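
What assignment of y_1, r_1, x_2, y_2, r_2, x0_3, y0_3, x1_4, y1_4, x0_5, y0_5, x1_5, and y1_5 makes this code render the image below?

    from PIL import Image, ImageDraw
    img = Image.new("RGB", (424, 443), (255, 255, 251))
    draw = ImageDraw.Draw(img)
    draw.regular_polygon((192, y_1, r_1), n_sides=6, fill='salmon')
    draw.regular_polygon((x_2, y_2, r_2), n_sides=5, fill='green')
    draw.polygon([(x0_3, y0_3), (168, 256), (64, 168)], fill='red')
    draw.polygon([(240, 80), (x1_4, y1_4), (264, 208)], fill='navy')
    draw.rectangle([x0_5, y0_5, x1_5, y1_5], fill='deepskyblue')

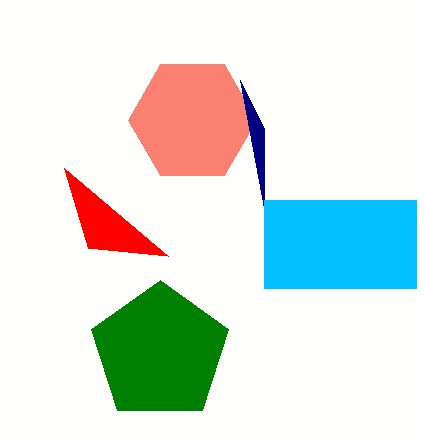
y_1 = 120, r_1 = 64, x_2 = 160, y_2 = 352, r_2 = 72, x0_3 = 88, y0_3 = 248, x1_4 = 264, y1_4 = 128, x0_5 = 264, y0_5 = 200, x1_5 = 416, y1_5 = 288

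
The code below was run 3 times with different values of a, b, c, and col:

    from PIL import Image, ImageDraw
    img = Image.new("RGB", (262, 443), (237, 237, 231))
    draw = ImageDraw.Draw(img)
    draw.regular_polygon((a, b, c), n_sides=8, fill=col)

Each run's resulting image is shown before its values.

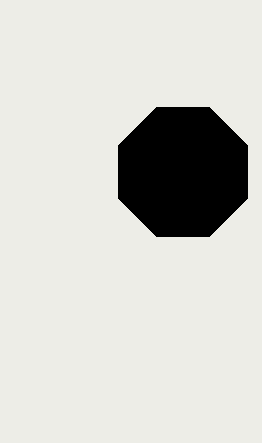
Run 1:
a = 183
b = 172
c = 70
col = 'black'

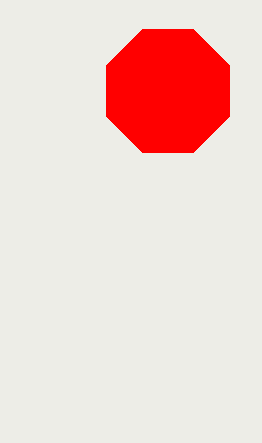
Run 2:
a = 168, b = 91, c = 67, col = 'red'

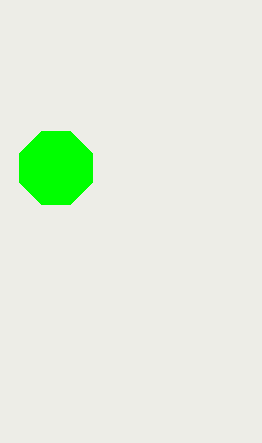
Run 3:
a = 56, b = 168, c = 39, col = 'lime'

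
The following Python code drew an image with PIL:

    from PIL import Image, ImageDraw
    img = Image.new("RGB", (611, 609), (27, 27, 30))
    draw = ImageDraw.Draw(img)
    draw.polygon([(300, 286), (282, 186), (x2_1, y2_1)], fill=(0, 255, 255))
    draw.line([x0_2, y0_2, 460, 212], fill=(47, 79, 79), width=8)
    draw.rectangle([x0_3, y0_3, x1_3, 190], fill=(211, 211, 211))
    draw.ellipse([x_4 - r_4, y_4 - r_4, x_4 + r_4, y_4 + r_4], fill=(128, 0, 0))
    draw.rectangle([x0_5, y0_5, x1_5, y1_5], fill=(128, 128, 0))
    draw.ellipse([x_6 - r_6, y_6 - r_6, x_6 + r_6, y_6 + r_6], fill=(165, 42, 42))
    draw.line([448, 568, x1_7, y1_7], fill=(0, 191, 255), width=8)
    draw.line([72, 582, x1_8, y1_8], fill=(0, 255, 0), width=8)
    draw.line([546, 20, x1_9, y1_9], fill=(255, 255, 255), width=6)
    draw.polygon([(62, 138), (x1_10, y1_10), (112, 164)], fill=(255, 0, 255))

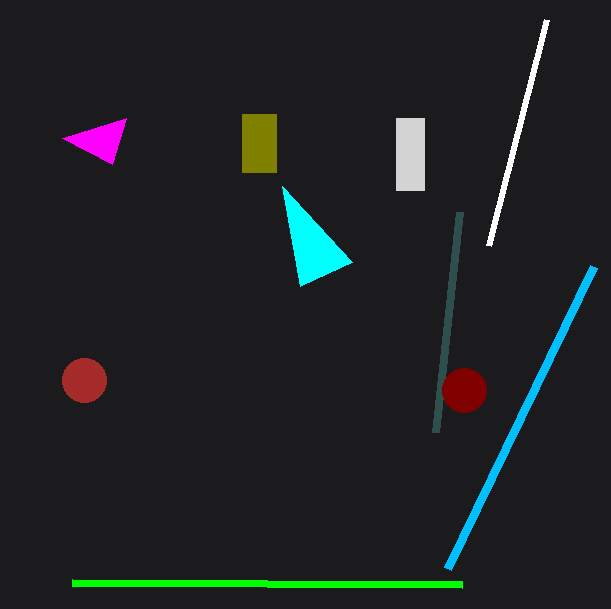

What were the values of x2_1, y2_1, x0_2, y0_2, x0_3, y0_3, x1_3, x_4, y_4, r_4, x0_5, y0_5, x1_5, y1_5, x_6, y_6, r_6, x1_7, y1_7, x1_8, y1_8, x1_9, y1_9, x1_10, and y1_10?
x2_1 = 352, y2_1 = 262, x0_2 = 436, y0_2 = 432, x0_3 = 396, y0_3 = 118, x1_3 = 424, x_4 = 464, y_4 = 390, r_4 = 22, x0_5 = 242, y0_5 = 114, x1_5 = 276, y1_5 = 172, x_6 = 84, y_6 = 380, r_6 = 22, x1_7 = 594, y1_7 = 266, x1_8 = 462, y1_8 = 584, x1_9 = 488, y1_9 = 246, x1_10 = 126, y1_10 = 118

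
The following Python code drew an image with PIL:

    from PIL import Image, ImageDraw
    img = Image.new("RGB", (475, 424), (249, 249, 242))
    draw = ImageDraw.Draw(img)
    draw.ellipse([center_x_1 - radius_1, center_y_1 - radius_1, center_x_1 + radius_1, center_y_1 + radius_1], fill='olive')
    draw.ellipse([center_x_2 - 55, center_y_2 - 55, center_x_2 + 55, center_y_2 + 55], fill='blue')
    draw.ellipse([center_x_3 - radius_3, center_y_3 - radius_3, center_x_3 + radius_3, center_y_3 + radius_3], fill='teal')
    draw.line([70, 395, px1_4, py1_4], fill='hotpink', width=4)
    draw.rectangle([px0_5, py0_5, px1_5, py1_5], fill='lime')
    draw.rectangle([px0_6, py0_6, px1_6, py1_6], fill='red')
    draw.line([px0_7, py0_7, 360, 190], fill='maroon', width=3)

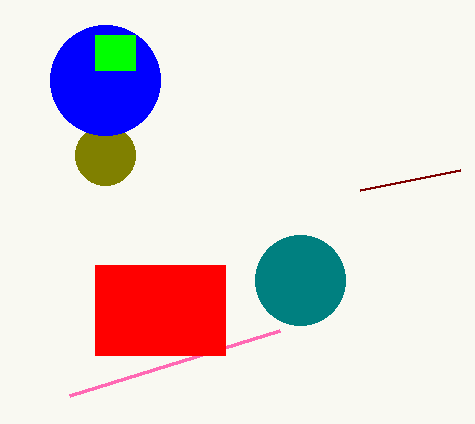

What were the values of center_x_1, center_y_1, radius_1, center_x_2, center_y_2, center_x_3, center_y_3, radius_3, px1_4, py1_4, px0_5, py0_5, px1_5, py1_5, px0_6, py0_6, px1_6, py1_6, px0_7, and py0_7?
center_x_1 = 105; center_y_1 = 155; radius_1 = 30; center_x_2 = 105; center_y_2 = 80; center_x_3 = 300; center_y_3 = 280; radius_3 = 45; px1_4 = 280; py1_4 = 330; px0_5 = 95; py0_5 = 35; px1_5 = 135; py1_5 = 70; px0_6 = 95; py0_6 = 265; px1_6 = 225; py1_6 = 355; px0_7 = 460; py0_7 = 170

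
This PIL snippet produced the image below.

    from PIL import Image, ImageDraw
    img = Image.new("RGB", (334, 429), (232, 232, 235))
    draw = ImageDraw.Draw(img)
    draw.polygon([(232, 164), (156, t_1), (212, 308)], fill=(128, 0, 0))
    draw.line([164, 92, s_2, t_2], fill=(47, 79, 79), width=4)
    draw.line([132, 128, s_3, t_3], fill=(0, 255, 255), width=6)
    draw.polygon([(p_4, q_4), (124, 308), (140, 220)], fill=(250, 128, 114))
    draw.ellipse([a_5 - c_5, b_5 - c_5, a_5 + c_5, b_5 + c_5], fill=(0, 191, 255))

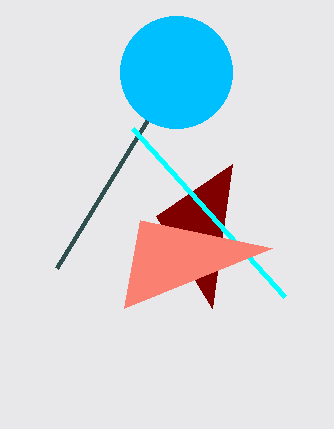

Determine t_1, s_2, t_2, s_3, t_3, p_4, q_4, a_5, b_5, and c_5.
t_1 = 216; s_2 = 56; t_2 = 268; s_3 = 284; t_3 = 296; p_4 = 272; q_4 = 248; a_5 = 176; b_5 = 72; c_5 = 56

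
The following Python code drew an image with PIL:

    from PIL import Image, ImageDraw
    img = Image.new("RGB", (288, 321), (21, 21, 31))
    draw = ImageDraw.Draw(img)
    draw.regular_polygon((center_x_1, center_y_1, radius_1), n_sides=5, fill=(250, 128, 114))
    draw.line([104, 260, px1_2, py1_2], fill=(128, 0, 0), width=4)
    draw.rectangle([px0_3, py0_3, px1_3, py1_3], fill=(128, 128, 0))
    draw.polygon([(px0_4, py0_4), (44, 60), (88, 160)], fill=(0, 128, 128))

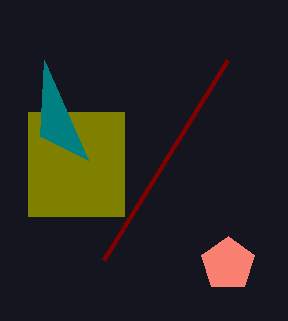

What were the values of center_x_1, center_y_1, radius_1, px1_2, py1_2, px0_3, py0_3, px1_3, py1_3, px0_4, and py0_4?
center_x_1 = 228
center_y_1 = 264
radius_1 = 28
px1_2 = 228
py1_2 = 60
px0_3 = 28
py0_3 = 112
px1_3 = 124
py1_3 = 216
px0_4 = 40
py0_4 = 136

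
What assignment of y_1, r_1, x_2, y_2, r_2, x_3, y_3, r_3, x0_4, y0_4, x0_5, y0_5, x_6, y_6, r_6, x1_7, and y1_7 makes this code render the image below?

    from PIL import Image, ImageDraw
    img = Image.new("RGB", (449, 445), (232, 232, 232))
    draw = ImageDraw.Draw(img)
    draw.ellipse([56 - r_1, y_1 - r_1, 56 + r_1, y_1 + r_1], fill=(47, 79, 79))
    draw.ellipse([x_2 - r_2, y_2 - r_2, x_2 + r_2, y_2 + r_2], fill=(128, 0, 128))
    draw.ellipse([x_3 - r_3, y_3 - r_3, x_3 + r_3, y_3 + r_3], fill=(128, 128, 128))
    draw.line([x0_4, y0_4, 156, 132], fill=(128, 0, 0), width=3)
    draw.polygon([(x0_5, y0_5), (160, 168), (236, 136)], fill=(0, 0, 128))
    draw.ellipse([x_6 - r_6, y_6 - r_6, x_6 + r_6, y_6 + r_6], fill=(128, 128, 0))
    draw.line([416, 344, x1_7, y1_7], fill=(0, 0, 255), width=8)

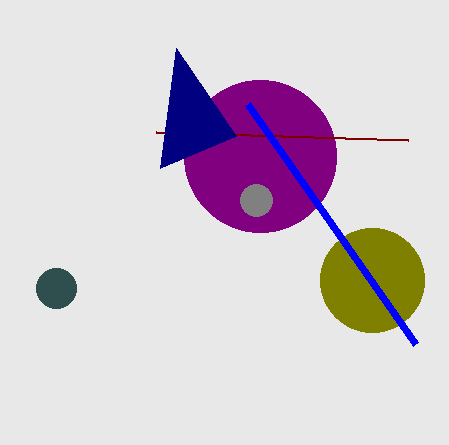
y_1 = 288
r_1 = 20
x_2 = 260
y_2 = 156
r_2 = 76
x_3 = 256
y_3 = 200
r_3 = 16
x0_4 = 408
y0_4 = 140
x0_5 = 176
y0_5 = 48
x_6 = 372
y_6 = 280
r_6 = 52
x1_7 = 248
y1_7 = 104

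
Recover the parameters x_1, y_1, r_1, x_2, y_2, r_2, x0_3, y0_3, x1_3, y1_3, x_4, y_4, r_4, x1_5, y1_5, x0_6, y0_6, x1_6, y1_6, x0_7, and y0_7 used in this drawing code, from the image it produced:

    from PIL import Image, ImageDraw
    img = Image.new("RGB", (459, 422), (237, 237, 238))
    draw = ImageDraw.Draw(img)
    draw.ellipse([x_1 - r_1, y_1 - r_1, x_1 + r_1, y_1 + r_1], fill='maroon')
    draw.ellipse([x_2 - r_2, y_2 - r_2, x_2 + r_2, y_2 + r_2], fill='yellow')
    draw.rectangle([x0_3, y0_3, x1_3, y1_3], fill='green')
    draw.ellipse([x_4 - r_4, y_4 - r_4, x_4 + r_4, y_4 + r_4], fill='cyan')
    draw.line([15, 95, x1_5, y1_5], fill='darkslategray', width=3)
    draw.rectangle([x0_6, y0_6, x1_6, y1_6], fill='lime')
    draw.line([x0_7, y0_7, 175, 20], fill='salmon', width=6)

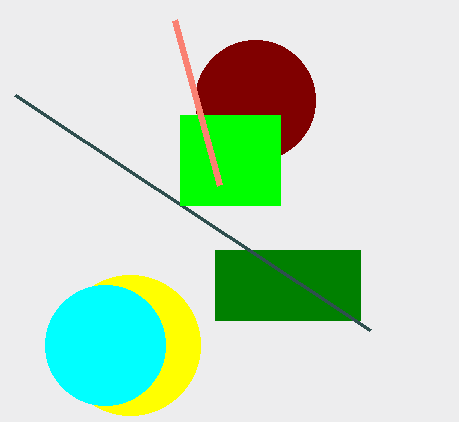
x_1 = 255; y_1 = 100; r_1 = 60; x_2 = 130; y_2 = 345; r_2 = 70; x0_3 = 215; y0_3 = 250; x1_3 = 360; y1_3 = 320; x_4 = 105; y_4 = 345; r_4 = 60; x1_5 = 370; y1_5 = 330; x0_6 = 180; y0_6 = 115; x1_6 = 280; y1_6 = 205; x0_7 = 220; y0_7 = 185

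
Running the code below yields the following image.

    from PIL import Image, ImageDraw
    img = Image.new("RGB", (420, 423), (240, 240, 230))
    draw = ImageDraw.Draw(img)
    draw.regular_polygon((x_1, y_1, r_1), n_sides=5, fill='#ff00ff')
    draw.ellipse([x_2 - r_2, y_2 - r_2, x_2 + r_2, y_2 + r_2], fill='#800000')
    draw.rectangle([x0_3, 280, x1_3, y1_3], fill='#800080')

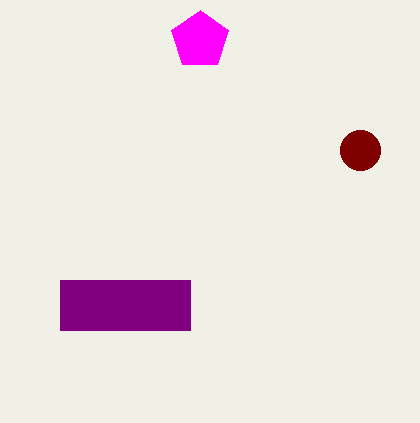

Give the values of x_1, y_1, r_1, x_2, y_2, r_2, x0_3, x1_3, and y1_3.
x_1 = 200; y_1 = 40; r_1 = 30; x_2 = 360; y_2 = 150; r_2 = 20; x0_3 = 60; x1_3 = 190; y1_3 = 330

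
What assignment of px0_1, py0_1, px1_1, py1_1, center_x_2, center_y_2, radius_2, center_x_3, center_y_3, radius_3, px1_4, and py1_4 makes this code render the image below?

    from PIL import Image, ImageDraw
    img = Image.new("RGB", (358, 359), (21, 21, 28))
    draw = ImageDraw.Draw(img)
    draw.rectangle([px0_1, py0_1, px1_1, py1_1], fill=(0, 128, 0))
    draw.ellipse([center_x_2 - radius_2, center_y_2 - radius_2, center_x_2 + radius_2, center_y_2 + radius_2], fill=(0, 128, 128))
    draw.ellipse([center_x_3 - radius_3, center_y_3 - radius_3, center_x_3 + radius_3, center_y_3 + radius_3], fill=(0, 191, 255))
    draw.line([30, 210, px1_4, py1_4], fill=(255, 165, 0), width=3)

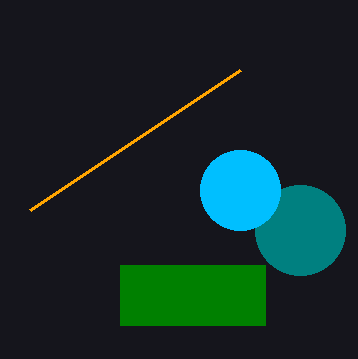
px0_1 = 120, py0_1 = 265, px1_1 = 265, py1_1 = 325, center_x_2 = 300, center_y_2 = 230, radius_2 = 45, center_x_3 = 240, center_y_3 = 190, radius_3 = 40, px1_4 = 240, py1_4 = 70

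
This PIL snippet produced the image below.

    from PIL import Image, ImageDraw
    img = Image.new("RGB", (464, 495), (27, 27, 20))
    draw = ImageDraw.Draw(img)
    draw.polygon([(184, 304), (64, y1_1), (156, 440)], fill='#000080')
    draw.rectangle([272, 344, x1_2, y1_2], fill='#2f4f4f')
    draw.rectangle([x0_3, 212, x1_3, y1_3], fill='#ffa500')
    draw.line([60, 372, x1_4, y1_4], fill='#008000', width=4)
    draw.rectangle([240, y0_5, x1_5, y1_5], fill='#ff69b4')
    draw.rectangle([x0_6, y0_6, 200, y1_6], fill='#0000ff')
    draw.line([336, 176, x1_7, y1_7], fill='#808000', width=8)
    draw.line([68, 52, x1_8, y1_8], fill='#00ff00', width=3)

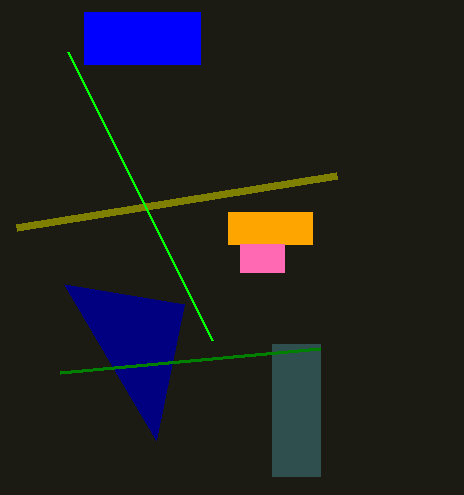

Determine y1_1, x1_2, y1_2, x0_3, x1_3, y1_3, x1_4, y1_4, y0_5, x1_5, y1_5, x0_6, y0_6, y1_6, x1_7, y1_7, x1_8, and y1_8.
y1_1 = 284; x1_2 = 320; y1_2 = 476; x0_3 = 228; x1_3 = 312; y1_3 = 244; x1_4 = 320; y1_4 = 348; y0_5 = 244; x1_5 = 284; y1_5 = 272; x0_6 = 84; y0_6 = 12; y1_6 = 64; x1_7 = 16; y1_7 = 228; x1_8 = 212; y1_8 = 340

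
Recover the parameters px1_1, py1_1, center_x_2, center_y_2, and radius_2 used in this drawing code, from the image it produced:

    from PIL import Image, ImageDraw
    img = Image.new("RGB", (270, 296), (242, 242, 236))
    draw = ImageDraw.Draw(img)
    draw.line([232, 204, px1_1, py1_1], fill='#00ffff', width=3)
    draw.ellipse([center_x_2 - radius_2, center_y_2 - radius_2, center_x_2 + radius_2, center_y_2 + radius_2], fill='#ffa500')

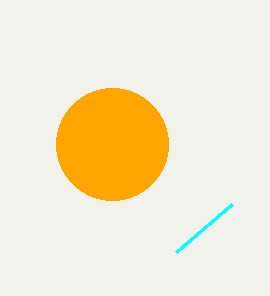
px1_1 = 176, py1_1 = 252, center_x_2 = 112, center_y_2 = 144, radius_2 = 56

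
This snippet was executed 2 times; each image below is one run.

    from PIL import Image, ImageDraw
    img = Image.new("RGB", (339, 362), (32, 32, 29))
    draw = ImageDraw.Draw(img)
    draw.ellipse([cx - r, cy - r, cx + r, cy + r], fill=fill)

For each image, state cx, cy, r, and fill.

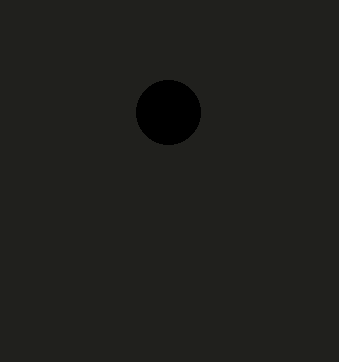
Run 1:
cx = 168
cy = 112
r = 32
fill = 'black'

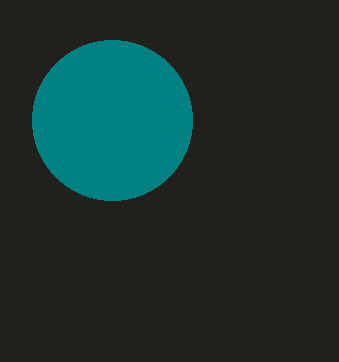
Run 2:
cx = 112
cy = 120
r = 80
fill = 'teal'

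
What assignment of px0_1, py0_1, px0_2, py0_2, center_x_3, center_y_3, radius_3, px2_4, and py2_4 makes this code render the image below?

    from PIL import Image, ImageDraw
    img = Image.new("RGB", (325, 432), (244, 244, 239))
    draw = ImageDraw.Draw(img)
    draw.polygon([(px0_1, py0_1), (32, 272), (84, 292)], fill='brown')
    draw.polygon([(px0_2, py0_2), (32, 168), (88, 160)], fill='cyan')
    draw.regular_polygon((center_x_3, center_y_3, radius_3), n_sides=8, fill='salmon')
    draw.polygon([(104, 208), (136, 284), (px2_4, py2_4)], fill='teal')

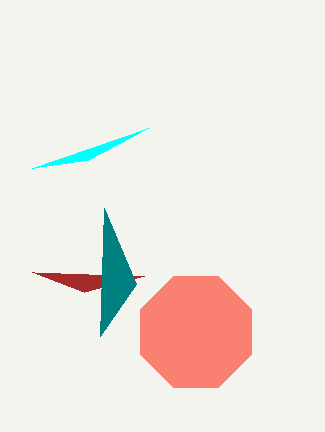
px0_1 = 144, py0_1 = 276, px0_2 = 148, py0_2 = 128, center_x_3 = 196, center_y_3 = 332, radius_3 = 60, px2_4 = 100, py2_4 = 336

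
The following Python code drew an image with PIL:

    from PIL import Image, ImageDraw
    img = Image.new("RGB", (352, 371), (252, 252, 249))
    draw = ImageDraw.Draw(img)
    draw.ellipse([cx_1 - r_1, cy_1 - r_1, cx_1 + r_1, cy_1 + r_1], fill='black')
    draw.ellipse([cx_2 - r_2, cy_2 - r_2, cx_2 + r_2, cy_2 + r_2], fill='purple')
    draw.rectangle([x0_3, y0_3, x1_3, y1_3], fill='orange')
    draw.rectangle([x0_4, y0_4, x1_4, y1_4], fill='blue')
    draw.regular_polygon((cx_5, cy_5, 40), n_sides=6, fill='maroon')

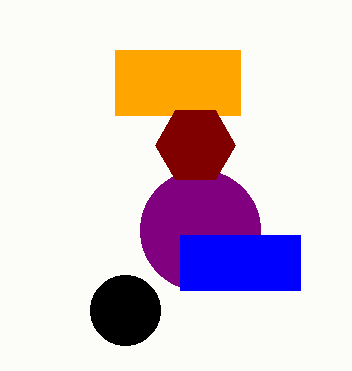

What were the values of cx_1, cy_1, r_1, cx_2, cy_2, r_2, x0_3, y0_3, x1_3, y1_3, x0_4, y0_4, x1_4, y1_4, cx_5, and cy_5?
cx_1 = 125; cy_1 = 310; r_1 = 35; cx_2 = 200; cy_2 = 230; r_2 = 60; x0_3 = 115; y0_3 = 50; x1_3 = 240; y1_3 = 115; x0_4 = 180; y0_4 = 235; x1_4 = 300; y1_4 = 290; cx_5 = 195; cy_5 = 145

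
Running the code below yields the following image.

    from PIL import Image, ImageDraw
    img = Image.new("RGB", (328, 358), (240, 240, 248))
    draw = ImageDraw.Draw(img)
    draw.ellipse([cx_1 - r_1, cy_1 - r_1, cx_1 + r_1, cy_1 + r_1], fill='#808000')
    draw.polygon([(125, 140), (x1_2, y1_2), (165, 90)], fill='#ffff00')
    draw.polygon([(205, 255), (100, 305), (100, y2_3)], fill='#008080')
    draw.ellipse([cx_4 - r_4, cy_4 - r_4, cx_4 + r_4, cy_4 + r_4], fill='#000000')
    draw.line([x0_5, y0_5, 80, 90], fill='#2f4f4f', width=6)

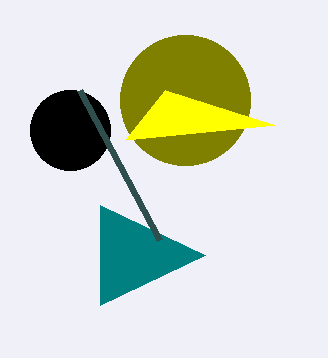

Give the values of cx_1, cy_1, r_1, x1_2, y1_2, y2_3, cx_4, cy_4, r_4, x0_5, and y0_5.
cx_1 = 185
cy_1 = 100
r_1 = 65
x1_2 = 275
y1_2 = 125
y2_3 = 205
cx_4 = 70
cy_4 = 130
r_4 = 40
x0_5 = 160
y0_5 = 240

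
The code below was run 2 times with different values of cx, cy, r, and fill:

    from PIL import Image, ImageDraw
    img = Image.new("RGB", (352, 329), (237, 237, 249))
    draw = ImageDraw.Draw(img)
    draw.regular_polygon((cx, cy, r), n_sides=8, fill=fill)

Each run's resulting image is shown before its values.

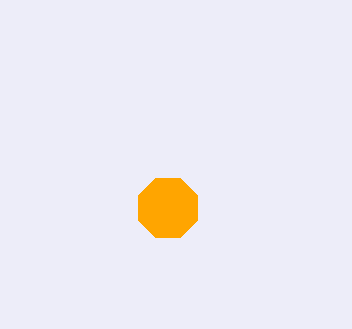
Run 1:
cx = 168
cy = 208
r = 32
fill = 'orange'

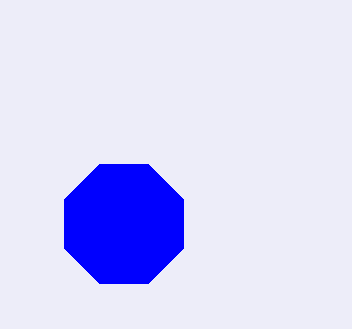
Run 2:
cx = 124
cy = 224
r = 64
fill = 'blue'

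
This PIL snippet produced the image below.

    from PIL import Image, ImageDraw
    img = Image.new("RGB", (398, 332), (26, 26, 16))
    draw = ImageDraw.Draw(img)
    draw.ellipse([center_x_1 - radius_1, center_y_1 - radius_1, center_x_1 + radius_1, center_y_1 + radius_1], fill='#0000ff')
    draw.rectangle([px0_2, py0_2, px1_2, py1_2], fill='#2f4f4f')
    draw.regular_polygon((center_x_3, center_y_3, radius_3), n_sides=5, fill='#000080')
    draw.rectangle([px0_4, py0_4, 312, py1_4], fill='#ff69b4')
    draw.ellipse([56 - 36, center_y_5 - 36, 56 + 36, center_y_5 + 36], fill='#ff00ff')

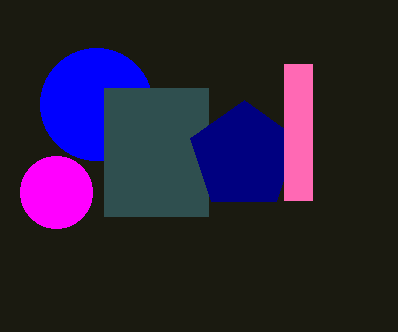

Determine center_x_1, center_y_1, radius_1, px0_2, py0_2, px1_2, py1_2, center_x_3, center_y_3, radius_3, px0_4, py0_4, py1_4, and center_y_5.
center_x_1 = 96, center_y_1 = 104, radius_1 = 56, px0_2 = 104, py0_2 = 88, px1_2 = 208, py1_2 = 216, center_x_3 = 244, center_y_3 = 156, radius_3 = 56, px0_4 = 284, py0_4 = 64, py1_4 = 200, center_y_5 = 192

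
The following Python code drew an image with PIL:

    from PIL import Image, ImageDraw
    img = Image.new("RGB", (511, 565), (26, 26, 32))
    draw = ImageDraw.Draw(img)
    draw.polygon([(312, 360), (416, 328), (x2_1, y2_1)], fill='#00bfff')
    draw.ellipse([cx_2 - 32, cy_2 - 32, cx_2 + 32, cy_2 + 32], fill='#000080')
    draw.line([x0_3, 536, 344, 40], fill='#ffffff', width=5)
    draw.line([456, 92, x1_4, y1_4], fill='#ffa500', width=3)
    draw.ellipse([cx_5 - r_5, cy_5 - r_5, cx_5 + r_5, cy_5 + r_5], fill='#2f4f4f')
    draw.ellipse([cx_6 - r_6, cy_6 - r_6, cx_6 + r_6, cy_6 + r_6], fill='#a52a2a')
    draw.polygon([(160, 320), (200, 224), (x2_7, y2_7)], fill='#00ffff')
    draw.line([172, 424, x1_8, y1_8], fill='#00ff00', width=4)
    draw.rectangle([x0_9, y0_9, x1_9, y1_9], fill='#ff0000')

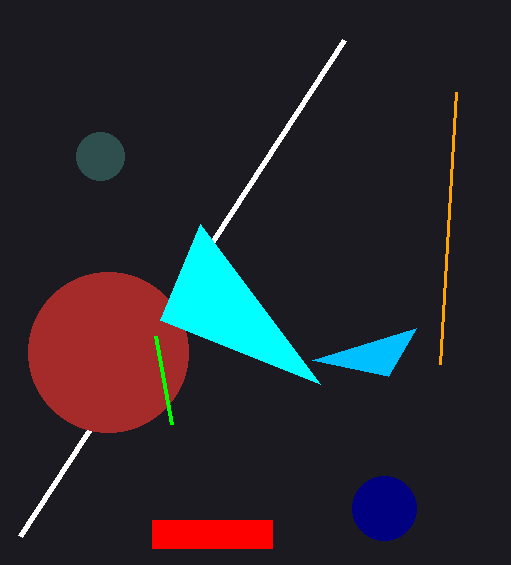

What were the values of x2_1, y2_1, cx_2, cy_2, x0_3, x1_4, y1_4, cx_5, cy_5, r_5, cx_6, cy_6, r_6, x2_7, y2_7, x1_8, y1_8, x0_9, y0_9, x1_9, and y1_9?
x2_1 = 388; y2_1 = 376; cx_2 = 384; cy_2 = 508; x0_3 = 20; x1_4 = 440; y1_4 = 364; cx_5 = 100; cy_5 = 156; r_5 = 24; cx_6 = 108; cy_6 = 352; r_6 = 80; x2_7 = 320; y2_7 = 384; x1_8 = 156; y1_8 = 336; x0_9 = 152; y0_9 = 520; x1_9 = 272; y1_9 = 548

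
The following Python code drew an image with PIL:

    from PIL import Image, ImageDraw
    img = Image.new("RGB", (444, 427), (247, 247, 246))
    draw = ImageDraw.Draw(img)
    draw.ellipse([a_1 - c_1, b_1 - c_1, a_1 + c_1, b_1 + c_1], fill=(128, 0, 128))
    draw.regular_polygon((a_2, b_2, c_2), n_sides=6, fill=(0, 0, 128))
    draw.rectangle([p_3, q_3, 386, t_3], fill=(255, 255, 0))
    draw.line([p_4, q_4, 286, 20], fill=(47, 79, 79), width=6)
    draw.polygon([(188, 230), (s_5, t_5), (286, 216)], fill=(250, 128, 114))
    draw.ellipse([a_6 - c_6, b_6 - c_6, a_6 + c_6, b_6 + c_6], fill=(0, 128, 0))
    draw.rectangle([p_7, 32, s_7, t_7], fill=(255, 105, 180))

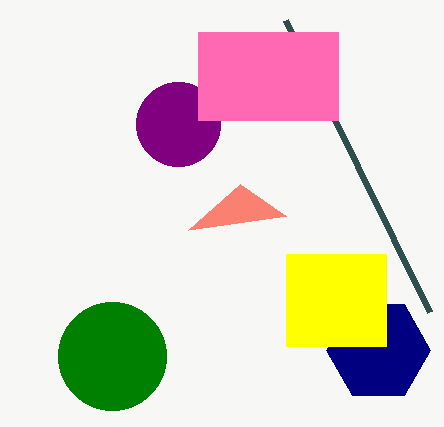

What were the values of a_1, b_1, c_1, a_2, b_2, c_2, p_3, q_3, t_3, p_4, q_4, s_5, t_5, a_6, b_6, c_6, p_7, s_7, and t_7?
a_1 = 178
b_1 = 124
c_1 = 42
a_2 = 378
b_2 = 350
c_2 = 52
p_3 = 286
q_3 = 254
t_3 = 346
p_4 = 430
q_4 = 312
s_5 = 240
t_5 = 184
a_6 = 112
b_6 = 356
c_6 = 54
p_7 = 198
s_7 = 338
t_7 = 120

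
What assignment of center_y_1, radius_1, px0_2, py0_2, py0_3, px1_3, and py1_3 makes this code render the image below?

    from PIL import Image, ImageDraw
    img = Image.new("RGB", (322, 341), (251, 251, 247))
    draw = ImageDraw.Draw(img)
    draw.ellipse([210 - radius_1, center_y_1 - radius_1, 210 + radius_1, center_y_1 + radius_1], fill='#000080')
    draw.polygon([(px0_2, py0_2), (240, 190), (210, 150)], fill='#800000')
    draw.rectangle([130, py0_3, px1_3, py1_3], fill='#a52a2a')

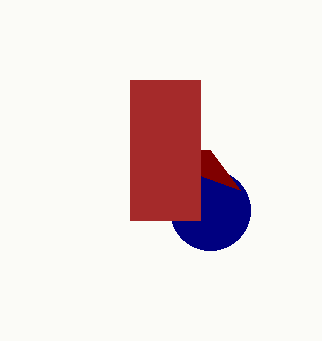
center_y_1 = 210
radius_1 = 40
px0_2 = 130
py0_2 = 150
py0_3 = 80
px1_3 = 200
py1_3 = 220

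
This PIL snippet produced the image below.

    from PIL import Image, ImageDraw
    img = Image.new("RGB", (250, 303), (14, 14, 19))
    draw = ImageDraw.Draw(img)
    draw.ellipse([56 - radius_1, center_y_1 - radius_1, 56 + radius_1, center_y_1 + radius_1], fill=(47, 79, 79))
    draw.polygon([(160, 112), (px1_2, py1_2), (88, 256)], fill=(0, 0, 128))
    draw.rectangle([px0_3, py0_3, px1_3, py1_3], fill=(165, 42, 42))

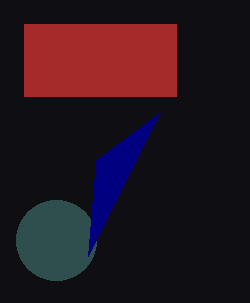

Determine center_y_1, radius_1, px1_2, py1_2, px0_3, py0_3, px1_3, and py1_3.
center_y_1 = 240
radius_1 = 40
px1_2 = 96
py1_2 = 160
px0_3 = 24
py0_3 = 24
px1_3 = 176
py1_3 = 96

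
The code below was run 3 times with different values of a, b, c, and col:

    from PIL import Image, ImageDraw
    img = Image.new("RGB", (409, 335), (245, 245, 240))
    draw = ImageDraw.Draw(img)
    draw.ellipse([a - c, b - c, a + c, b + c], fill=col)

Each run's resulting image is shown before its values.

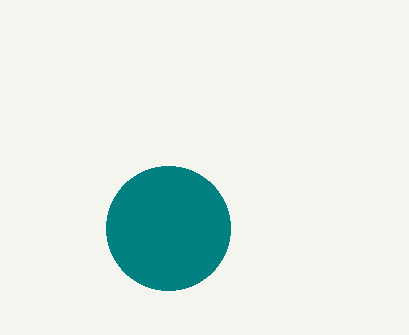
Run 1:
a = 168
b = 228
c = 62
col = 'teal'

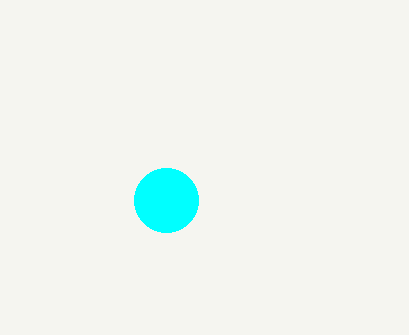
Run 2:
a = 166
b = 200
c = 32
col = 'cyan'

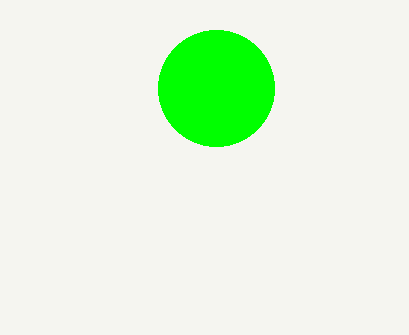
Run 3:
a = 216
b = 88
c = 58
col = 'lime'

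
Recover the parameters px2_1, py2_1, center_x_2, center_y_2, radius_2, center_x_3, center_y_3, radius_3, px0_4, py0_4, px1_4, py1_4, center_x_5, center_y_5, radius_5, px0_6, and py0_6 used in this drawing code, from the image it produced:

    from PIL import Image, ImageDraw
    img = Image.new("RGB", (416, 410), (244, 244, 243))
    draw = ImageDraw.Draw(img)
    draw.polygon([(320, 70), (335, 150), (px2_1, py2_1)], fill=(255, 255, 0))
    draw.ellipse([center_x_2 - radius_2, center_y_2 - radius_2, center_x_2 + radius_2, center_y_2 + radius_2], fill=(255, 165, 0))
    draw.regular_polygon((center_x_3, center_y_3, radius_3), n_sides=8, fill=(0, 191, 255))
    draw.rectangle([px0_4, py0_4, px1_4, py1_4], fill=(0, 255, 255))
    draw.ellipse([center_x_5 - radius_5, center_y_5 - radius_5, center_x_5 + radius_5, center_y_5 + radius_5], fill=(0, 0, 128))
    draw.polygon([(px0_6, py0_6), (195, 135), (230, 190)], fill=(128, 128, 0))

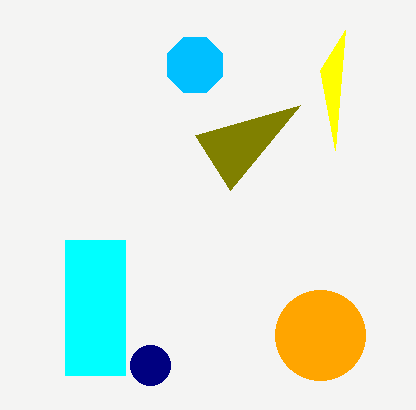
px2_1 = 345, py2_1 = 30, center_x_2 = 320, center_y_2 = 335, radius_2 = 45, center_x_3 = 195, center_y_3 = 65, radius_3 = 30, px0_4 = 65, py0_4 = 240, px1_4 = 125, py1_4 = 375, center_x_5 = 150, center_y_5 = 365, radius_5 = 20, px0_6 = 300, py0_6 = 105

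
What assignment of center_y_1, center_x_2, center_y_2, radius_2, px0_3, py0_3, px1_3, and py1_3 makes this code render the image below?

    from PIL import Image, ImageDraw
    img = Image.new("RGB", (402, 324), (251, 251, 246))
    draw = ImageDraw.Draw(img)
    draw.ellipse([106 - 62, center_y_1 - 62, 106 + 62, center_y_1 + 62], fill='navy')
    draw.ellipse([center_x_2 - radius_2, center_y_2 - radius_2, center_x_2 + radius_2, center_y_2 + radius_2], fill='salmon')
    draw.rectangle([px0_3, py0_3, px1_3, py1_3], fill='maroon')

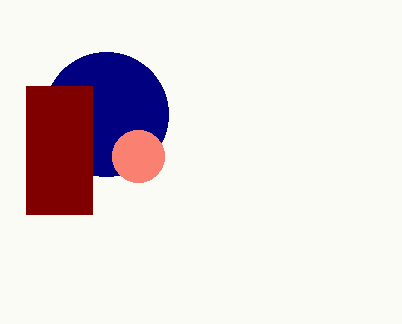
center_y_1 = 114; center_x_2 = 138; center_y_2 = 156; radius_2 = 26; px0_3 = 26; py0_3 = 86; px1_3 = 92; py1_3 = 214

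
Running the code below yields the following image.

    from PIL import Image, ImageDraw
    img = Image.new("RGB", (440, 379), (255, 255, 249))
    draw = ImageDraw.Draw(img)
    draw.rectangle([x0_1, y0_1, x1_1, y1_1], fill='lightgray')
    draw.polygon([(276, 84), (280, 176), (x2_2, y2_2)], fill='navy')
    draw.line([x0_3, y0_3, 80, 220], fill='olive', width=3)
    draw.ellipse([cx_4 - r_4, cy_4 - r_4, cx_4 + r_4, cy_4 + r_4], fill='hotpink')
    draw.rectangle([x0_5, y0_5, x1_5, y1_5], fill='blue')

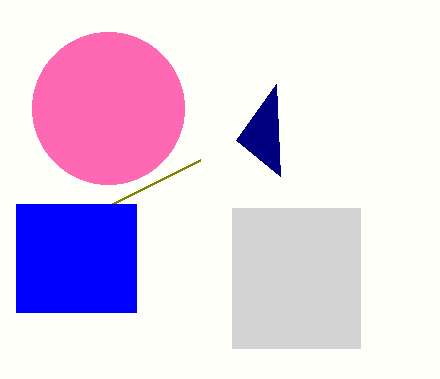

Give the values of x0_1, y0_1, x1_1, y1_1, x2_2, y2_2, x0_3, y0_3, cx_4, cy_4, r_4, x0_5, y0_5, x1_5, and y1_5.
x0_1 = 232
y0_1 = 208
x1_1 = 360
y1_1 = 348
x2_2 = 236
y2_2 = 140
x0_3 = 200
y0_3 = 160
cx_4 = 108
cy_4 = 108
r_4 = 76
x0_5 = 16
y0_5 = 204
x1_5 = 136
y1_5 = 312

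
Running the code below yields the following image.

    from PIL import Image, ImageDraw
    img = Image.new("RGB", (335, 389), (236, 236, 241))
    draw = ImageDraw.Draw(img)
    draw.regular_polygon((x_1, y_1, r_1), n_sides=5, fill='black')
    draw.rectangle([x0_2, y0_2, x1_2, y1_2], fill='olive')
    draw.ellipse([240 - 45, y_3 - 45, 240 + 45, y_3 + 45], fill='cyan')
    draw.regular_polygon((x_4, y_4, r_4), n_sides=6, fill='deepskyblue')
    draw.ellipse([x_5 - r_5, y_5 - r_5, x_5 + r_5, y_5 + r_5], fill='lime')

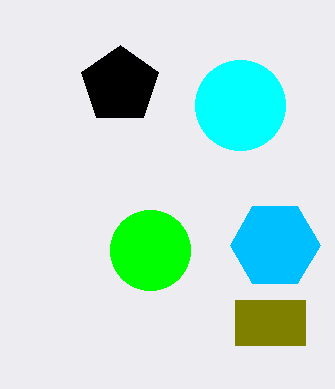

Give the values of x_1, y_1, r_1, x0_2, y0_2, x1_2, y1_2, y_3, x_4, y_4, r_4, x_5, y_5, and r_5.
x_1 = 120
y_1 = 85
r_1 = 40
x0_2 = 235
y0_2 = 300
x1_2 = 305
y1_2 = 345
y_3 = 105
x_4 = 275
y_4 = 245
r_4 = 45
x_5 = 150
y_5 = 250
r_5 = 40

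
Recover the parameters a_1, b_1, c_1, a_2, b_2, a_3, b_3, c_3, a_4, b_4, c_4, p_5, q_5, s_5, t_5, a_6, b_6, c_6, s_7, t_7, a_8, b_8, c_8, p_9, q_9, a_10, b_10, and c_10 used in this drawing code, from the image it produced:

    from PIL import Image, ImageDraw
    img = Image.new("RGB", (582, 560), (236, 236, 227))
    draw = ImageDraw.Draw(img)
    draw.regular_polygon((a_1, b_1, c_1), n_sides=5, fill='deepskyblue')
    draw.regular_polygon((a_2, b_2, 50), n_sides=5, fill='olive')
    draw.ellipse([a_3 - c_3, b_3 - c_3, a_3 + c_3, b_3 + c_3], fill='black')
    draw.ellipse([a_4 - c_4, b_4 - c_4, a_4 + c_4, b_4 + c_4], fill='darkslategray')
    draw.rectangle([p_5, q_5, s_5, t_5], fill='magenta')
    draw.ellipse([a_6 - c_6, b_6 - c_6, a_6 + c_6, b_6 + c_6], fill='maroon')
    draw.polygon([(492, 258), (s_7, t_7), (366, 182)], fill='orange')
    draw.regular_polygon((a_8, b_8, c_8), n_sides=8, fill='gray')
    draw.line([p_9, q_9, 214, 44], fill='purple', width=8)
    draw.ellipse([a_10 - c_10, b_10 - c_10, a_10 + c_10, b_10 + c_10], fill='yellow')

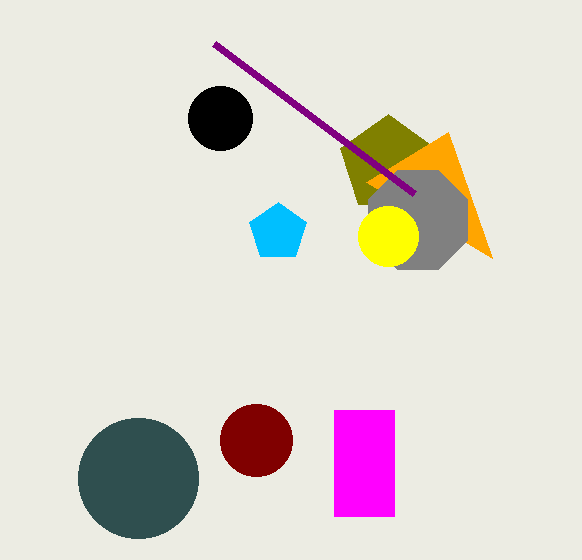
a_1 = 278
b_1 = 232
c_1 = 30
a_2 = 388
b_2 = 164
a_3 = 220
b_3 = 118
c_3 = 32
a_4 = 138
b_4 = 478
c_4 = 60
p_5 = 334
q_5 = 410
s_5 = 394
t_5 = 516
a_6 = 256
b_6 = 440
c_6 = 36
s_7 = 448
t_7 = 132
a_8 = 418
b_8 = 220
c_8 = 54
p_9 = 414
q_9 = 194
a_10 = 388
b_10 = 236
c_10 = 30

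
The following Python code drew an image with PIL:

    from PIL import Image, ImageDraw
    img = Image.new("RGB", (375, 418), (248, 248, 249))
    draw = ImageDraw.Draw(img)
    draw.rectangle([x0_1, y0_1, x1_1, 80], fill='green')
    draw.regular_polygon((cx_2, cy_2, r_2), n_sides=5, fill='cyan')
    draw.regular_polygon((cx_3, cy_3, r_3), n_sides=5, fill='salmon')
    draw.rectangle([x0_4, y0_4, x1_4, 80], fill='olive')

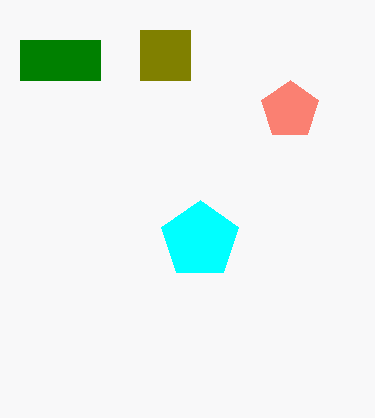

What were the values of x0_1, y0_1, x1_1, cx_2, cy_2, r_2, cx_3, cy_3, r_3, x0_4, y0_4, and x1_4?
x0_1 = 20
y0_1 = 40
x1_1 = 100
cx_2 = 200
cy_2 = 240
r_2 = 40
cx_3 = 290
cy_3 = 110
r_3 = 30
x0_4 = 140
y0_4 = 30
x1_4 = 190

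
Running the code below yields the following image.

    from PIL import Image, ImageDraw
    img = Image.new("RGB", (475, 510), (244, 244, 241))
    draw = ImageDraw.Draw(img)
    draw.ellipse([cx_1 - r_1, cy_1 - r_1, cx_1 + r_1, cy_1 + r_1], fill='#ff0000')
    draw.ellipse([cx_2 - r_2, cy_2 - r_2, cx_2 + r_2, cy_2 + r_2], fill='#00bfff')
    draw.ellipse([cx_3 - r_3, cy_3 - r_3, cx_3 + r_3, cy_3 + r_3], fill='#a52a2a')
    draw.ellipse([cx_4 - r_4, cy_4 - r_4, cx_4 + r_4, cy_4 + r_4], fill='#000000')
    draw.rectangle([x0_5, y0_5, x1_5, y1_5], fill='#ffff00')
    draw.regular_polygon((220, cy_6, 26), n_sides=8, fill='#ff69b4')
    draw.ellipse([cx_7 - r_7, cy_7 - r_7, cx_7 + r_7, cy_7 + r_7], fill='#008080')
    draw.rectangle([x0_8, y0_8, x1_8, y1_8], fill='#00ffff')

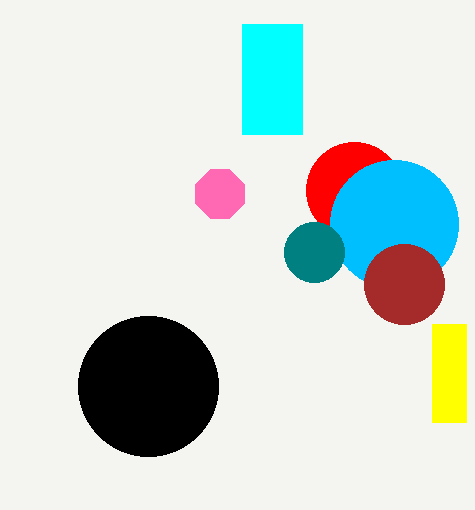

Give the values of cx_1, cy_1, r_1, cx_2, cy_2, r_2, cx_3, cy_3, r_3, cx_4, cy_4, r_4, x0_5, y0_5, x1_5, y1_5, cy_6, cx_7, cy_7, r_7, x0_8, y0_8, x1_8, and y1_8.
cx_1 = 354
cy_1 = 190
r_1 = 48
cx_2 = 394
cy_2 = 224
r_2 = 64
cx_3 = 404
cy_3 = 284
r_3 = 40
cx_4 = 148
cy_4 = 386
r_4 = 70
x0_5 = 432
y0_5 = 324
x1_5 = 466
y1_5 = 422
cy_6 = 194
cx_7 = 314
cy_7 = 252
r_7 = 30
x0_8 = 242
y0_8 = 24
x1_8 = 302
y1_8 = 134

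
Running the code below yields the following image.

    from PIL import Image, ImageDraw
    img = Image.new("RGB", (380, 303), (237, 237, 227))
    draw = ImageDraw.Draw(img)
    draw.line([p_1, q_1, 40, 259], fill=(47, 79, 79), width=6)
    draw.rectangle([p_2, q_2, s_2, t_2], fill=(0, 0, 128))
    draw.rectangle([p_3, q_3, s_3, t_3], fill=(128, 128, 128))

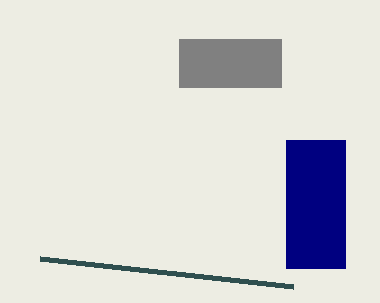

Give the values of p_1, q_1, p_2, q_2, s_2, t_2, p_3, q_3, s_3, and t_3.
p_1 = 293, q_1 = 287, p_2 = 286, q_2 = 140, s_2 = 345, t_2 = 268, p_3 = 179, q_3 = 39, s_3 = 281, t_3 = 87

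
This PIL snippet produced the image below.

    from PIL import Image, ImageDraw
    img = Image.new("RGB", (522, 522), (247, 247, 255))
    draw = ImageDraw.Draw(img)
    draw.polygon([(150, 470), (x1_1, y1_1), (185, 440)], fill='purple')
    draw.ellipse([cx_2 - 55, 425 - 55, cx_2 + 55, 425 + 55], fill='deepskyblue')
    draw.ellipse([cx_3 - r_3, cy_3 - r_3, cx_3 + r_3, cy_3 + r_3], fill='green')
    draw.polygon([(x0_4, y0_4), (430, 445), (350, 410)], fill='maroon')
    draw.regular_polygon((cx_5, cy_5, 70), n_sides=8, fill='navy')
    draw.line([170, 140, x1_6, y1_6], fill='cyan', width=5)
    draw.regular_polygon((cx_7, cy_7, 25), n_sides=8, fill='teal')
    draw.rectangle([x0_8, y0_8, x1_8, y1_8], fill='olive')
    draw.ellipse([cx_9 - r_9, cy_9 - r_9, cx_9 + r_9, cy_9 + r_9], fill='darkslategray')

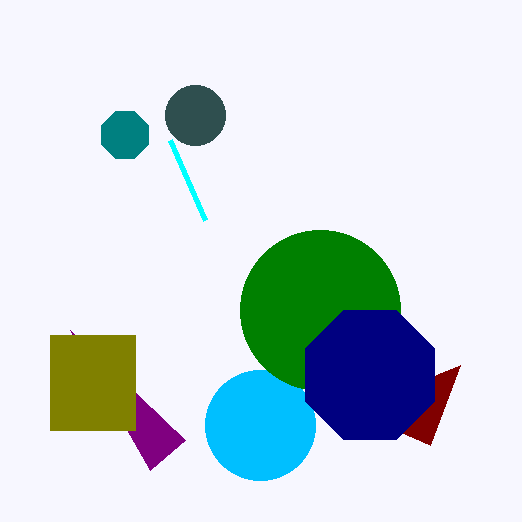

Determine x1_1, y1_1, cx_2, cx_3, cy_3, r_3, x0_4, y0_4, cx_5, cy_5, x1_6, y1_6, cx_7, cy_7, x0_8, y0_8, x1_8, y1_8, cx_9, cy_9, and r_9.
x1_1 = 70; y1_1 = 330; cx_2 = 260; cx_3 = 320; cy_3 = 310; r_3 = 80; x0_4 = 460; y0_4 = 365; cx_5 = 370; cy_5 = 375; x1_6 = 205; y1_6 = 220; cx_7 = 125; cy_7 = 135; x0_8 = 50; y0_8 = 335; x1_8 = 135; y1_8 = 430; cx_9 = 195; cy_9 = 115; r_9 = 30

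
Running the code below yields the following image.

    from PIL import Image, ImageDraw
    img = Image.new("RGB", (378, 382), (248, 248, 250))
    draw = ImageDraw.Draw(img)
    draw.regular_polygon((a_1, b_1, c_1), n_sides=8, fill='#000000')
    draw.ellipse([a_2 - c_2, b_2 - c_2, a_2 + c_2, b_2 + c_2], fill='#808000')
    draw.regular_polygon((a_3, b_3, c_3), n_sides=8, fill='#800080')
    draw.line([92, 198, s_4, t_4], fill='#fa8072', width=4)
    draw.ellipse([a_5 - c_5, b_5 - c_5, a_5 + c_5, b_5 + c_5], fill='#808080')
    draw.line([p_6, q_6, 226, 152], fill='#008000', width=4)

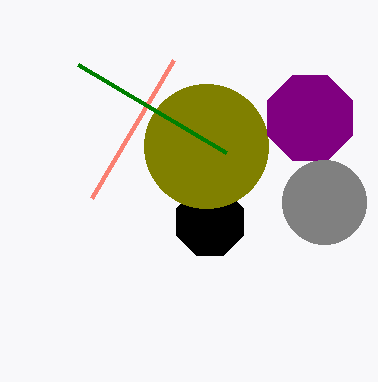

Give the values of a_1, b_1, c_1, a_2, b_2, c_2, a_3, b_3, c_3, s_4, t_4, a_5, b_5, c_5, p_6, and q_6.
a_1 = 210, b_1 = 222, c_1 = 36, a_2 = 206, b_2 = 146, c_2 = 62, a_3 = 310, b_3 = 118, c_3 = 46, s_4 = 174, t_4 = 60, a_5 = 324, b_5 = 202, c_5 = 42, p_6 = 78, q_6 = 64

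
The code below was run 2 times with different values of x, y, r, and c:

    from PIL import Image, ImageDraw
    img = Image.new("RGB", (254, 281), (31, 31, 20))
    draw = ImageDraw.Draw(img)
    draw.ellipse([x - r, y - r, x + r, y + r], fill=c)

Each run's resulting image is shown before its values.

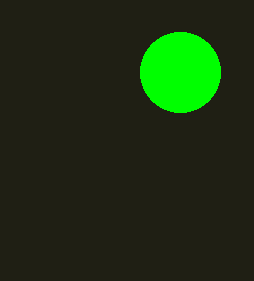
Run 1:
x = 180, y = 72, r = 40, c = 'lime'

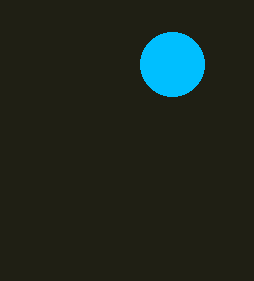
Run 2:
x = 172
y = 64
r = 32
c = 'deepskyblue'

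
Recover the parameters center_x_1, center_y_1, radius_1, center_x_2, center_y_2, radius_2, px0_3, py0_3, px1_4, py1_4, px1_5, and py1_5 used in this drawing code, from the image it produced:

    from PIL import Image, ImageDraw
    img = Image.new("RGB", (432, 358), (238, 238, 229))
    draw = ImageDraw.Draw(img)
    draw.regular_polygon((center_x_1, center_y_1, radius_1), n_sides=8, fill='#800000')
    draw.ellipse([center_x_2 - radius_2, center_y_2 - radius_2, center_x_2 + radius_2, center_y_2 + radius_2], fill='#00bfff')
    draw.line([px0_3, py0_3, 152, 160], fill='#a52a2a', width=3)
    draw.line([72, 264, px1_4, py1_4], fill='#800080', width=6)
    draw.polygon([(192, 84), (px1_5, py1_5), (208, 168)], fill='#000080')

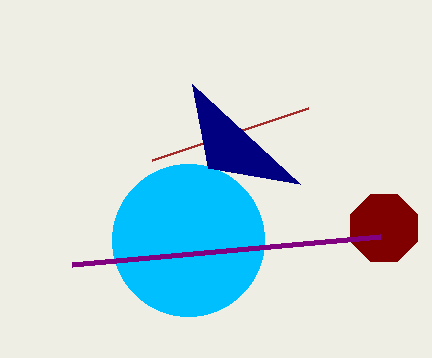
center_x_1 = 384
center_y_1 = 228
radius_1 = 36
center_x_2 = 188
center_y_2 = 240
radius_2 = 76
px0_3 = 308
py0_3 = 108
px1_4 = 380
py1_4 = 236
px1_5 = 300
py1_5 = 184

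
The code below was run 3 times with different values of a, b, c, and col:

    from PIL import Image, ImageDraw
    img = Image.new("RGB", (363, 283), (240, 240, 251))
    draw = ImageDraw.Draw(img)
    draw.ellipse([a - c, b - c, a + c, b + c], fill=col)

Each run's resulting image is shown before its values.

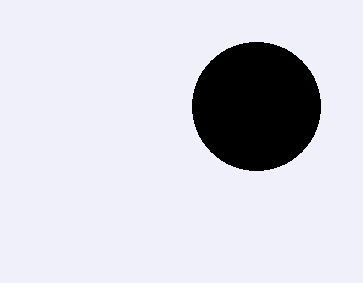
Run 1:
a = 256, b = 106, c = 64, col = 'black'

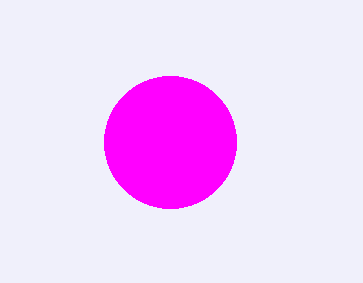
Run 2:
a = 170, b = 142, c = 66, col = 'magenta'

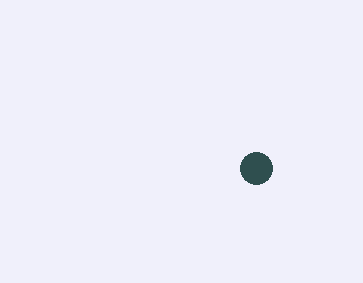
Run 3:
a = 256, b = 168, c = 16, col = 'darkslategray'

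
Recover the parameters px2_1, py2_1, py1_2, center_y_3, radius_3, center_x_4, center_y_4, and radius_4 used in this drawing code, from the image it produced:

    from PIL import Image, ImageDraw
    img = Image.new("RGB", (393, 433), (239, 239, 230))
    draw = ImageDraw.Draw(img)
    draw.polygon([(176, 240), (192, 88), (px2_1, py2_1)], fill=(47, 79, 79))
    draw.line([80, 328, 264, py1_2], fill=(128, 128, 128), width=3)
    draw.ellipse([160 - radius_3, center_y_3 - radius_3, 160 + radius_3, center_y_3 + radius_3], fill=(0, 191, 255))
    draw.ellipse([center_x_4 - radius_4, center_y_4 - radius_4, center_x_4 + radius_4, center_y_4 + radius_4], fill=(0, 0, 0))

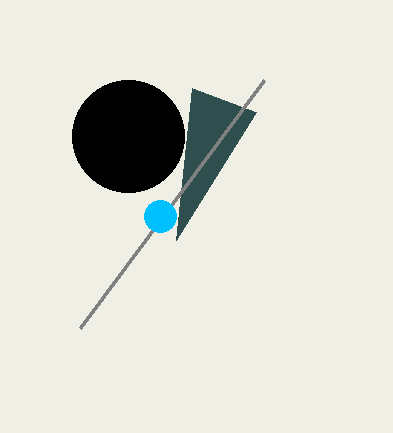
px2_1 = 256; py2_1 = 112; py1_2 = 80; center_y_3 = 216; radius_3 = 16; center_x_4 = 128; center_y_4 = 136; radius_4 = 56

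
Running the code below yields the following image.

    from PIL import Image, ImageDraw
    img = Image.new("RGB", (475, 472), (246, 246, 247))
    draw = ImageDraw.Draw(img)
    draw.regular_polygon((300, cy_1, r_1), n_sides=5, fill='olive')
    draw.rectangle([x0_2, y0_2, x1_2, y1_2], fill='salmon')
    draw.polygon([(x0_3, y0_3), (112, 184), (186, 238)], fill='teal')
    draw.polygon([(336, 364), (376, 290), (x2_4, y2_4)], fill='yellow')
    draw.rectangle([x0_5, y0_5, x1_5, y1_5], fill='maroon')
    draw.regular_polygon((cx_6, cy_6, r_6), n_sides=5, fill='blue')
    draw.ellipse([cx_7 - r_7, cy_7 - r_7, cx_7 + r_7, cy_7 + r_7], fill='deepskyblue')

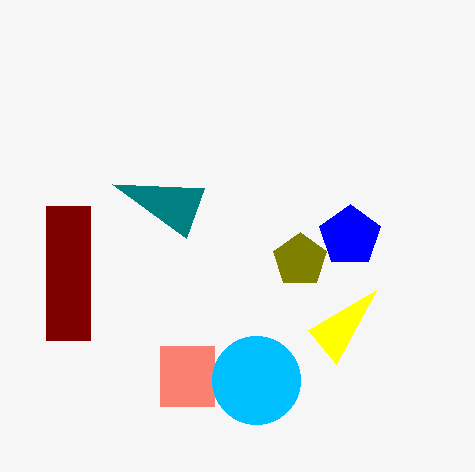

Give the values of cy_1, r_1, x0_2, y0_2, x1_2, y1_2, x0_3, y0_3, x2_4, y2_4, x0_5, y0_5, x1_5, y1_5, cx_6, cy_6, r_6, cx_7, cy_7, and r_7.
cy_1 = 260, r_1 = 28, x0_2 = 160, y0_2 = 346, x1_2 = 214, y1_2 = 406, x0_3 = 204, y0_3 = 188, x2_4 = 308, y2_4 = 330, x0_5 = 46, y0_5 = 206, x1_5 = 90, y1_5 = 340, cx_6 = 350, cy_6 = 236, r_6 = 32, cx_7 = 256, cy_7 = 380, r_7 = 44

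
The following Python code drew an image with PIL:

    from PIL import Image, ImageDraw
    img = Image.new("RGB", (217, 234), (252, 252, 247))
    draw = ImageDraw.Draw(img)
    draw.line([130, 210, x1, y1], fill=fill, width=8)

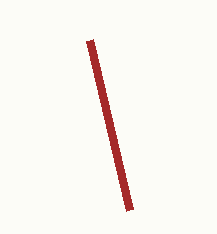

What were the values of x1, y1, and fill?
x1 = 90, y1 = 40, fill = 'brown'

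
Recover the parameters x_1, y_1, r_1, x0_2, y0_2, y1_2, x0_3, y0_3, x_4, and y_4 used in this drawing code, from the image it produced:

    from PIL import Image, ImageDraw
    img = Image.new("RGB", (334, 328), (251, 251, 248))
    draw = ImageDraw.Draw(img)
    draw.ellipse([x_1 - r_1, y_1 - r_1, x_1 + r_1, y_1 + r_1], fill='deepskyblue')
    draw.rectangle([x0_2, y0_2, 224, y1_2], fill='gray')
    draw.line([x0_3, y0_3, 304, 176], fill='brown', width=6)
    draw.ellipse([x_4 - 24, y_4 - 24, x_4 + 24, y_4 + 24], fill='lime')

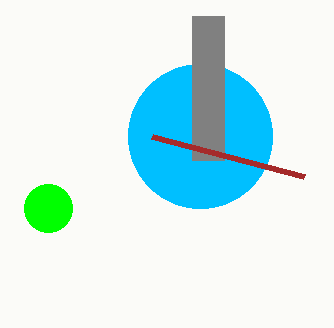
x_1 = 200, y_1 = 136, r_1 = 72, x0_2 = 192, y0_2 = 16, y1_2 = 160, x0_3 = 152, y0_3 = 136, x_4 = 48, y_4 = 208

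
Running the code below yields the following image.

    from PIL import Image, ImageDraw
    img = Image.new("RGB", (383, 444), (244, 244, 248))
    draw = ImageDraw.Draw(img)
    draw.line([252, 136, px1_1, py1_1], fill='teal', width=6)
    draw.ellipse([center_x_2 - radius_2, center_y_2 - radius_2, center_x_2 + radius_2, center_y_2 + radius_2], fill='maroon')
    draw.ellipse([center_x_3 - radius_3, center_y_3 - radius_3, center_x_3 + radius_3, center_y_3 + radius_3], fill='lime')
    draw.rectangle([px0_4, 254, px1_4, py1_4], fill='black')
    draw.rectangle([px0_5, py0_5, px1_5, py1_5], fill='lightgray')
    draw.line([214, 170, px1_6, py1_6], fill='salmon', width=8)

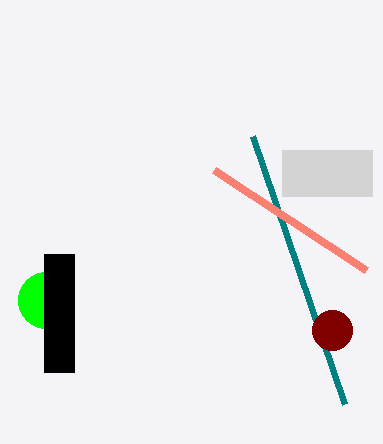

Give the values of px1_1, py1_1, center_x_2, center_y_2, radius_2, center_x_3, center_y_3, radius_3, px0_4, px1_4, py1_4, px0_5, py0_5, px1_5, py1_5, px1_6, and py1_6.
px1_1 = 344; py1_1 = 404; center_x_2 = 332; center_y_2 = 330; radius_2 = 20; center_x_3 = 46; center_y_3 = 300; radius_3 = 28; px0_4 = 44; px1_4 = 74; py1_4 = 372; px0_5 = 282; py0_5 = 150; px1_5 = 372; py1_5 = 196; px1_6 = 366; py1_6 = 270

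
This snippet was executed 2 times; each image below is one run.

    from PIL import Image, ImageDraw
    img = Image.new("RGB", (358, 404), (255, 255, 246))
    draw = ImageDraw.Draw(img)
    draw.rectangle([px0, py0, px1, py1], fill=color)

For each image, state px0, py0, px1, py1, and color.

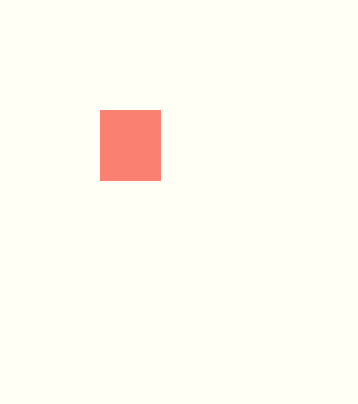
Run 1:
px0 = 100; py0 = 110; px1 = 160; py1 = 180; color = 'salmon'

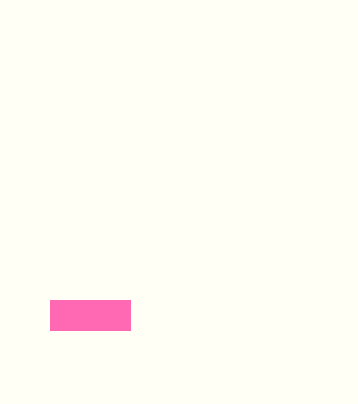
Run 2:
px0 = 50
py0 = 300
px1 = 130
py1 = 330
color = 'hotpink'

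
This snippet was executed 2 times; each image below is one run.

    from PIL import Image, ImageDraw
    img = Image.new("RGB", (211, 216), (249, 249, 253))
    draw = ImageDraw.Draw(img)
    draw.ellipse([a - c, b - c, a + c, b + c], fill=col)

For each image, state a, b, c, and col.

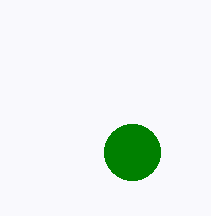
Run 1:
a = 132, b = 152, c = 28, col = 'green'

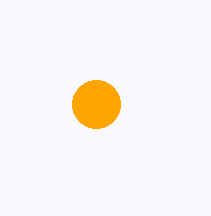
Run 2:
a = 96; b = 104; c = 24; col = 'orange'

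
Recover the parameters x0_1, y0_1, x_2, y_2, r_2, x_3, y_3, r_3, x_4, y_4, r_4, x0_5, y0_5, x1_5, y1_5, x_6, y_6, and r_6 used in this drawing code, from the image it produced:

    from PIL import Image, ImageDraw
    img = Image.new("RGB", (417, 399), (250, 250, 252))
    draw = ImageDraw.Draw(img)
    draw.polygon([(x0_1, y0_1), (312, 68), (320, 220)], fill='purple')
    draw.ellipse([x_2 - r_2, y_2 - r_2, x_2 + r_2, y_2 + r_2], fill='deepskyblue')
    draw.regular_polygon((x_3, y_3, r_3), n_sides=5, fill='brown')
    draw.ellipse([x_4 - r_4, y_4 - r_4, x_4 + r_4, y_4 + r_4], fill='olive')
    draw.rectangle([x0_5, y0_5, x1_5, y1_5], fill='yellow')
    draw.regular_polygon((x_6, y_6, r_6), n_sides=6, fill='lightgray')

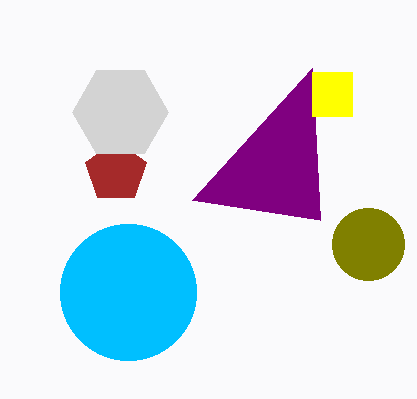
x0_1 = 192; y0_1 = 200; x_2 = 128; y_2 = 292; r_2 = 68; x_3 = 116; y_3 = 172; r_3 = 32; x_4 = 368; y_4 = 244; r_4 = 36; x0_5 = 312; y0_5 = 72; x1_5 = 352; y1_5 = 116; x_6 = 120; y_6 = 112; r_6 = 48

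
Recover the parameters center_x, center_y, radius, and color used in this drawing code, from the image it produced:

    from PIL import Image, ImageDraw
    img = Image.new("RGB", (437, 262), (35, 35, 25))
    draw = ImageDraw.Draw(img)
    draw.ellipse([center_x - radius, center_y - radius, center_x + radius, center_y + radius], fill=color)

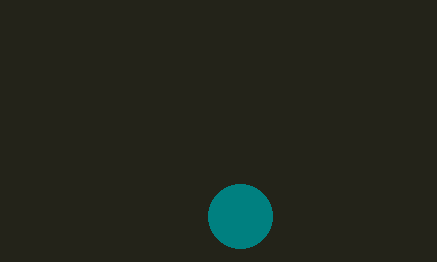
center_x = 240
center_y = 216
radius = 32
color = 'teal'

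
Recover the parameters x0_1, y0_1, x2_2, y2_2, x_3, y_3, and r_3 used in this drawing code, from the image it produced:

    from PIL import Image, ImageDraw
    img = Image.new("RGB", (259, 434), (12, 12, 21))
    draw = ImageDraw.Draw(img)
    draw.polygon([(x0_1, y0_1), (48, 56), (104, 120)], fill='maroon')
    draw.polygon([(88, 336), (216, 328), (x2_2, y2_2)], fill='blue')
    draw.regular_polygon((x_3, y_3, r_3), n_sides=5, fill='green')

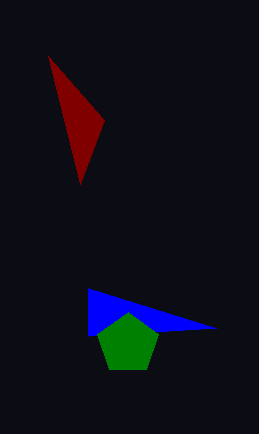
x0_1 = 80; y0_1 = 184; x2_2 = 88; y2_2 = 288; x_3 = 128; y_3 = 344; r_3 = 32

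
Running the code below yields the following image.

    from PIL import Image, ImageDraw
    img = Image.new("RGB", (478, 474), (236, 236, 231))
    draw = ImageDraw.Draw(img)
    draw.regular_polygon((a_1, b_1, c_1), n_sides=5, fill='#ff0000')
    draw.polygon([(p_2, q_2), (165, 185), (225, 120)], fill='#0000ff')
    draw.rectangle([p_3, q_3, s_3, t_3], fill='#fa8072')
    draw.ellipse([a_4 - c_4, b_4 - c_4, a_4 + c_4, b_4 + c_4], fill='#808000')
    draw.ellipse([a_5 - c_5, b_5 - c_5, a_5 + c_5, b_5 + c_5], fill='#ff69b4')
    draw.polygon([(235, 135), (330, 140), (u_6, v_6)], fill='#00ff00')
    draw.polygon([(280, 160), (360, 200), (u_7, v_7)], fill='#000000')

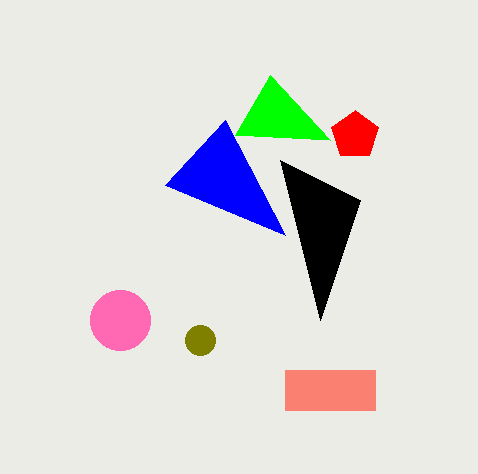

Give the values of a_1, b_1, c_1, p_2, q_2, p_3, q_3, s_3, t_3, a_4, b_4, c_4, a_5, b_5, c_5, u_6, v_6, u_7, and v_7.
a_1 = 355; b_1 = 135; c_1 = 25; p_2 = 285; q_2 = 235; p_3 = 285; q_3 = 370; s_3 = 375; t_3 = 410; a_4 = 200; b_4 = 340; c_4 = 15; a_5 = 120; b_5 = 320; c_5 = 30; u_6 = 270; v_6 = 75; u_7 = 320; v_7 = 320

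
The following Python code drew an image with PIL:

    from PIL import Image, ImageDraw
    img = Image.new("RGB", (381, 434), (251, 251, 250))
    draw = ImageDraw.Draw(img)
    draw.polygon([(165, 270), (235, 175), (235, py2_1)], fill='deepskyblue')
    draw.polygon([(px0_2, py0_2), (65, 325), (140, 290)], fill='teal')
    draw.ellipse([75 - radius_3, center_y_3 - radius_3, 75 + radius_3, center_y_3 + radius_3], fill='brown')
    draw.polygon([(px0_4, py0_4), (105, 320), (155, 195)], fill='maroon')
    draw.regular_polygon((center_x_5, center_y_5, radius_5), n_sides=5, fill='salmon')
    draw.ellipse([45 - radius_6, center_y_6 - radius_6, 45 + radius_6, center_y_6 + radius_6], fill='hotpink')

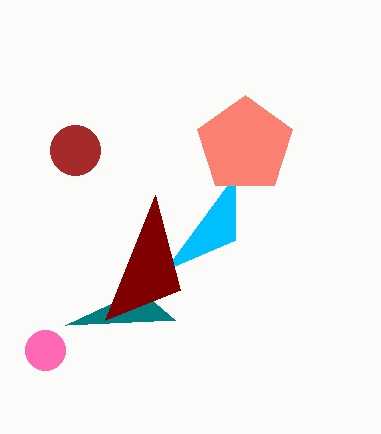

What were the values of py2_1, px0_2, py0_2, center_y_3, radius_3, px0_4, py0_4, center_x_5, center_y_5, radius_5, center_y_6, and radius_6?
py2_1 = 240
px0_2 = 175
py0_2 = 320
center_y_3 = 150
radius_3 = 25
px0_4 = 180
py0_4 = 290
center_x_5 = 245
center_y_5 = 145
radius_5 = 50
center_y_6 = 350
radius_6 = 20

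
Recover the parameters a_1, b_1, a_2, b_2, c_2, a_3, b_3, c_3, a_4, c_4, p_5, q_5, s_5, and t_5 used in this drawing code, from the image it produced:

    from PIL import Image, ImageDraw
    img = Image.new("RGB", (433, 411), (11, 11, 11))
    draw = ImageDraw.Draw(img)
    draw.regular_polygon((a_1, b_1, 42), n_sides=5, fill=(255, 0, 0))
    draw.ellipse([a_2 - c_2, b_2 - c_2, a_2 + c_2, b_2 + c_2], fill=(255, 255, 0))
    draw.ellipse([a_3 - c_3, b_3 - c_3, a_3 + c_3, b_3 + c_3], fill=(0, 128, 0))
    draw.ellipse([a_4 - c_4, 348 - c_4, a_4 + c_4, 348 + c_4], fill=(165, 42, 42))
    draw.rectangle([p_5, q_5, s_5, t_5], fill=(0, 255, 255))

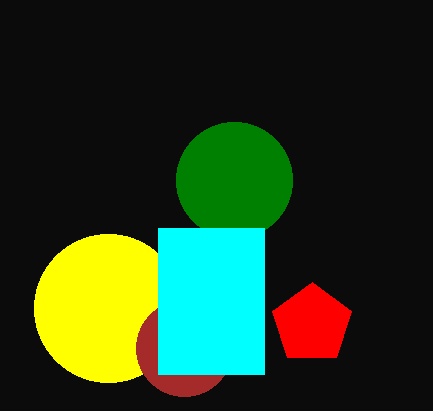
a_1 = 312, b_1 = 324, a_2 = 108, b_2 = 308, c_2 = 74, a_3 = 234, b_3 = 180, c_3 = 58, a_4 = 184, c_4 = 48, p_5 = 158, q_5 = 228, s_5 = 264, t_5 = 374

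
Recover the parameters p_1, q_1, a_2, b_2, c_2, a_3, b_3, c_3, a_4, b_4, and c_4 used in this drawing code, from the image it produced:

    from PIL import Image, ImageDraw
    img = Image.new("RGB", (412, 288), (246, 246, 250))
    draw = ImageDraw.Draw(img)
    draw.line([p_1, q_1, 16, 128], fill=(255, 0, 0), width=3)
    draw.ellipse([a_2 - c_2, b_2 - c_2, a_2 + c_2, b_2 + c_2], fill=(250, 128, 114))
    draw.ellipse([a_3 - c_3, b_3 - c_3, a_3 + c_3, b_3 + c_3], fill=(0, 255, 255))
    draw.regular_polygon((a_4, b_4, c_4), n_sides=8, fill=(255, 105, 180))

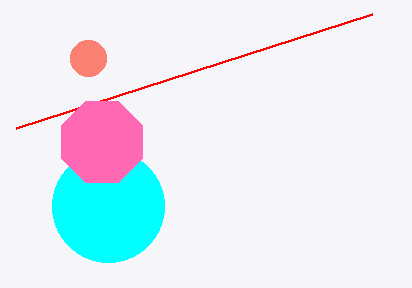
p_1 = 372
q_1 = 14
a_2 = 88
b_2 = 58
c_2 = 18
a_3 = 108
b_3 = 206
c_3 = 56
a_4 = 102
b_4 = 142
c_4 = 44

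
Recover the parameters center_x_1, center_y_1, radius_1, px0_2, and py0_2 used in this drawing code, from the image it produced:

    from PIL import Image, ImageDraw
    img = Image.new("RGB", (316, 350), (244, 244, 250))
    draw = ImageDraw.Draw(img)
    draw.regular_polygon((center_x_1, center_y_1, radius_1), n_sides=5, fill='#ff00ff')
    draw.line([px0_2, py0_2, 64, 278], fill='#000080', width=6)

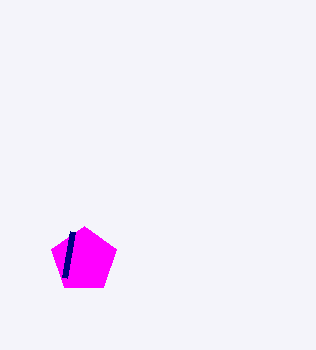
center_x_1 = 84
center_y_1 = 260
radius_1 = 34
px0_2 = 72
py0_2 = 232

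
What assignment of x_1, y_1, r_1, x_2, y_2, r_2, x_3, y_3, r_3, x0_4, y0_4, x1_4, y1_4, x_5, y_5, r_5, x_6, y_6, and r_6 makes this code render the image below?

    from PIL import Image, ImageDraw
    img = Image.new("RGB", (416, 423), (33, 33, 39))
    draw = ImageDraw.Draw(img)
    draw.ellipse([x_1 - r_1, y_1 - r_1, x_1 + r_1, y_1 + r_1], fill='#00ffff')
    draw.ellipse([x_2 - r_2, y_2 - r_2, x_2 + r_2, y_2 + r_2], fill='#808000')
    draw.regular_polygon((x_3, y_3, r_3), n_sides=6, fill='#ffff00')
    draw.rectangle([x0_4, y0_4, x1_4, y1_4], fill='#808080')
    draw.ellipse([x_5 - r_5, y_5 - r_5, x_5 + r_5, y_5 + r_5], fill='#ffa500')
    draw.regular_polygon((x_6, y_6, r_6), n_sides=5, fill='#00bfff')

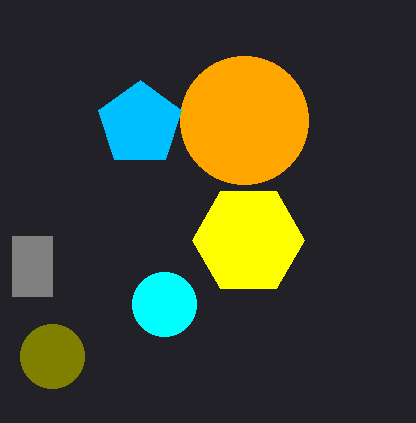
x_1 = 164
y_1 = 304
r_1 = 32
x_2 = 52
y_2 = 356
r_2 = 32
x_3 = 248
y_3 = 240
r_3 = 56
x0_4 = 12
y0_4 = 236
x1_4 = 52
y1_4 = 296
x_5 = 244
y_5 = 120
r_5 = 64
x_6 = 140
y_6 = 124
r_6 = 44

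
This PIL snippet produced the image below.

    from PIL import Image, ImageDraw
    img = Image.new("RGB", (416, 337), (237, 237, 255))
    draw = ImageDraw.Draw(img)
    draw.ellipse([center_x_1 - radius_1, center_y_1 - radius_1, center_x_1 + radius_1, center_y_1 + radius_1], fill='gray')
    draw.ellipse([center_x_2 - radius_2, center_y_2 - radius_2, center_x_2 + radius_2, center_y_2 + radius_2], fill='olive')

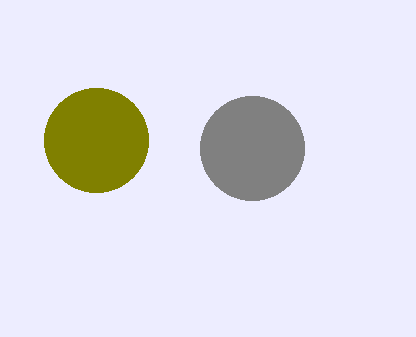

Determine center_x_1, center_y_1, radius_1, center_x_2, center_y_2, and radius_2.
center_x_1 = 252; center_y_1 = 148; radius_1 = 52; center_x_2 = 96; center_y_2 = 140; radius_2 = 52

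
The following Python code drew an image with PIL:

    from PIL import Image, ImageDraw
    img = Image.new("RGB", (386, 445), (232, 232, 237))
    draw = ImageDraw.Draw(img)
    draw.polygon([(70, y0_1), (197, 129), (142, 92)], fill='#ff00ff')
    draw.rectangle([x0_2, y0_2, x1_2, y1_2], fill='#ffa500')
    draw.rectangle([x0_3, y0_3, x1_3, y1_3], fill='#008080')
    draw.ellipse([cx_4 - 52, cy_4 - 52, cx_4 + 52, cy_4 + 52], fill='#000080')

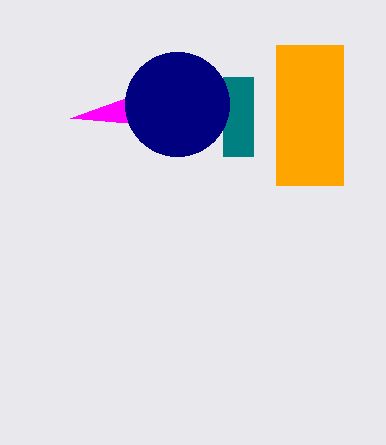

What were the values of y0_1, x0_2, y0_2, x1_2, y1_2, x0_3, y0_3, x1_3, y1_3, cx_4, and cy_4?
y0_1 = 118, x0_2 = 276, y0_2 = 45, x1_2 = 343, y1_2 = 185, x0_3 = 223, y0_3 = 77, x1_3 = 253, y1_3 = 156, cx_4 = 177, cy_4 = 104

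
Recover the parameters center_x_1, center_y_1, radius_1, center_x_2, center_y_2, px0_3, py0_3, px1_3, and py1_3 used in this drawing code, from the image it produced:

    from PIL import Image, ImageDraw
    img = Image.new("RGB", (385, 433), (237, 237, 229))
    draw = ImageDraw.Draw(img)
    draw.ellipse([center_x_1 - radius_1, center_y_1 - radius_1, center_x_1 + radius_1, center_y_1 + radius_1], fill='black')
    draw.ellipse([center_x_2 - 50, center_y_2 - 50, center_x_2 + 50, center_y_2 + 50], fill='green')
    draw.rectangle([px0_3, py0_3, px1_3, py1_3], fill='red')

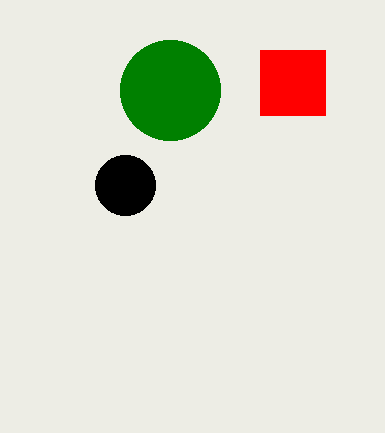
center_x_1 = 125
center_y_1 = 185
radius_1 = 30
center_x_2 = 170
center_y_2 = 90
px0_3 = 260
py0_3 = 50
px1_3 = 325
py1_3 = 115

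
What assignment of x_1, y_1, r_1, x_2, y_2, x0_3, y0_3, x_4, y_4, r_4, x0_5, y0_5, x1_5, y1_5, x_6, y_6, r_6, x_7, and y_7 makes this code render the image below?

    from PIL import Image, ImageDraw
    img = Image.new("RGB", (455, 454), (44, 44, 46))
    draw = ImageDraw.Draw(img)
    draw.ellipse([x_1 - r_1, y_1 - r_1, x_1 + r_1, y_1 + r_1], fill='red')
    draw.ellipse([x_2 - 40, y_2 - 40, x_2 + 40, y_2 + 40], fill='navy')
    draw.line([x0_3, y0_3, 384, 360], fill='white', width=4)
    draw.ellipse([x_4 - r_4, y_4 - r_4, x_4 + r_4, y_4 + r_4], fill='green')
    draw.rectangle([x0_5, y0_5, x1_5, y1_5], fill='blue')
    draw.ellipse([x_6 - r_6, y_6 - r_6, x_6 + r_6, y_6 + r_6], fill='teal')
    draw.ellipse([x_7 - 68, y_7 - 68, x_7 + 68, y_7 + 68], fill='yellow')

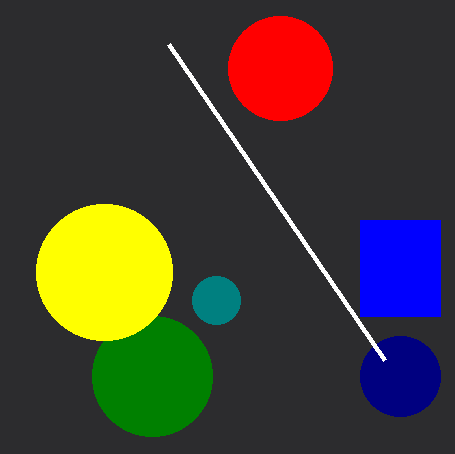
x_1 = 280, y_1 = 68, r_1 = 52, x_2 = 400, y_2 = 376, x0_3 = 168, y0_3 = 44, x_4 = 152, y_4 = 376, r_4 = 60, x0_5 = 360, y0_5 = 220, x1_5 = 440, y1_5 = 316, x_6 = 216, y_6 = 300, r_6 = 24, x_7 = 104, y_7 = 272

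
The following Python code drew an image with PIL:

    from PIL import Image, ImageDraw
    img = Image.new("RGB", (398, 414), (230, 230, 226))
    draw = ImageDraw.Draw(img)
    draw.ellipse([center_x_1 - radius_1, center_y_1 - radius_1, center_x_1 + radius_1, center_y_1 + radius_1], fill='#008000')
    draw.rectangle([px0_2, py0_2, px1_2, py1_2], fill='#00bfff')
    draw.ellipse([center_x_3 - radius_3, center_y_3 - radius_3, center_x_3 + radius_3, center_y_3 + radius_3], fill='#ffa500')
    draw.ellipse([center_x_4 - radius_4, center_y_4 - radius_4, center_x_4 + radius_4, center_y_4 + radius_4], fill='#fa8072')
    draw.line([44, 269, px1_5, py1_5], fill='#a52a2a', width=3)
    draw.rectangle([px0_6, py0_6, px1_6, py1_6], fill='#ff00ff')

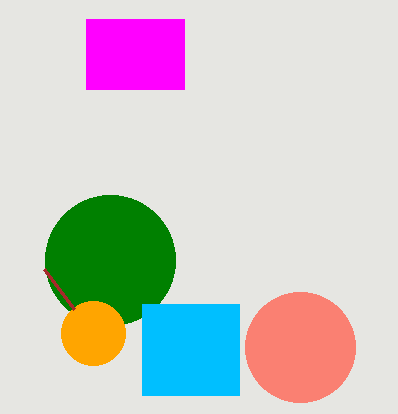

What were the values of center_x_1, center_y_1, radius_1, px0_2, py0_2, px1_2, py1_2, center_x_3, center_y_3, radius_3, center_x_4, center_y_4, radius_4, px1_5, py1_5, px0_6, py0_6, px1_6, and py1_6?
center_x_1 = 110
center_y_1 = 260
radius_1 = 65
px0_2 = 142
py0_2 = 304
px1_2 = 239
py1_2 = 395
center_x_3 = 93
center_y_3 = 333
radius_3 = 32
center_x_4 = 300
center_y_4 = 347
radius_4 = 55
px1_5 = 74
py1_5 = 309
px0_6 = 86
py0_6 = 19
px1_6 = 184
py1_6 = 89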